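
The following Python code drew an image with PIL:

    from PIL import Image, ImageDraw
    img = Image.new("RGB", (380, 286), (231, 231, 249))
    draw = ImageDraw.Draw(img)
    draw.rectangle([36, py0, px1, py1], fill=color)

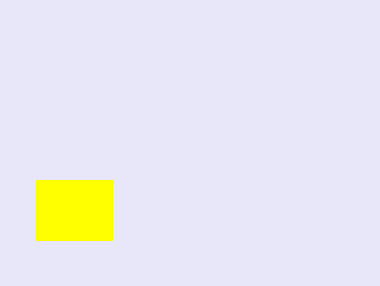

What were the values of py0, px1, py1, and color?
py0 = 180, px1 = 112, py1 = 240, color = 'yellow'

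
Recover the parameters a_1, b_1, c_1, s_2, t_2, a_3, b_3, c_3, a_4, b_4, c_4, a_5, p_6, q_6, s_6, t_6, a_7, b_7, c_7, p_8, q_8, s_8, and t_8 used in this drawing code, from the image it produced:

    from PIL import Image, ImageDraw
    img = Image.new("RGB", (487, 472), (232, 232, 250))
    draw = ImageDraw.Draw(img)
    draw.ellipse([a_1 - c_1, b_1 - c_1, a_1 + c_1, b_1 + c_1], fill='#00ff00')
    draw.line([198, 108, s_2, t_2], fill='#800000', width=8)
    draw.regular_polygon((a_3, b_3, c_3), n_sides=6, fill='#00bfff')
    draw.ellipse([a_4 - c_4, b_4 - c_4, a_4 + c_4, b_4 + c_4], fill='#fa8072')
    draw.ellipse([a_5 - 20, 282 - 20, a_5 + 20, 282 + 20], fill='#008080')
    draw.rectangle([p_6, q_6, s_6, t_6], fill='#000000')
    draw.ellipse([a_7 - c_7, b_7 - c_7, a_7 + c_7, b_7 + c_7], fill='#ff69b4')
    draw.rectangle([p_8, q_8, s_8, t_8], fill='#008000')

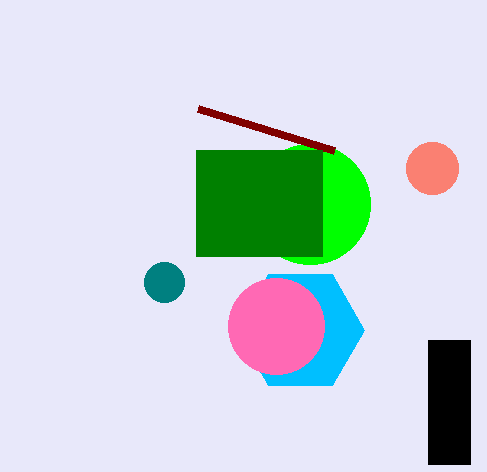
a_1 = 310, b_1 = 204, c_1 = 60, s_2 = 334, t_2 = 150, a_3 = 300, b_3 = 330, c_3 = 64, a_4 = 432, b_4 = 168, c_4 = 26, a_5 = 164, p_6 = 428, q_6 = 340, s_6 = 470, t_6 = 464, a_7 = 276, b_7 = 326, c_7 = 48, p_8 = 196, q_8 = 150, s_8 = 322, t_8 = 256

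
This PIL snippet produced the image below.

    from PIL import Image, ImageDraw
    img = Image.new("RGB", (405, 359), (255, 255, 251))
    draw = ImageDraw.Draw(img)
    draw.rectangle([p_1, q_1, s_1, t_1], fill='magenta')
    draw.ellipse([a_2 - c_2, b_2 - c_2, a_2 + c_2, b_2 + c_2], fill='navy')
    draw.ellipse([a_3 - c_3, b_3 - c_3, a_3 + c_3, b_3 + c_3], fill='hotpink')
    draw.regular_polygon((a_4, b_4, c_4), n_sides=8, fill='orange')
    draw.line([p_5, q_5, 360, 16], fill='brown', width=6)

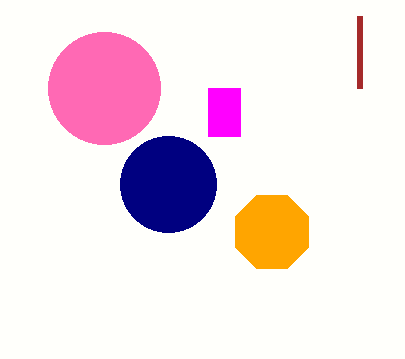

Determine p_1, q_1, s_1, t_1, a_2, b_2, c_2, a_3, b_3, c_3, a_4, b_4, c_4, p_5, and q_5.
p_1 = 208
q_1 = 88
s_1 = 240
t_1 = 136
a_2 = 168
b_2 = 184
c_2 = 48
a_3 = 104
b_3 = 88
c_3 = 56
a_4 = 272
b_4 = 232
c_4 = 40
p_5 = 360
q_5 = 88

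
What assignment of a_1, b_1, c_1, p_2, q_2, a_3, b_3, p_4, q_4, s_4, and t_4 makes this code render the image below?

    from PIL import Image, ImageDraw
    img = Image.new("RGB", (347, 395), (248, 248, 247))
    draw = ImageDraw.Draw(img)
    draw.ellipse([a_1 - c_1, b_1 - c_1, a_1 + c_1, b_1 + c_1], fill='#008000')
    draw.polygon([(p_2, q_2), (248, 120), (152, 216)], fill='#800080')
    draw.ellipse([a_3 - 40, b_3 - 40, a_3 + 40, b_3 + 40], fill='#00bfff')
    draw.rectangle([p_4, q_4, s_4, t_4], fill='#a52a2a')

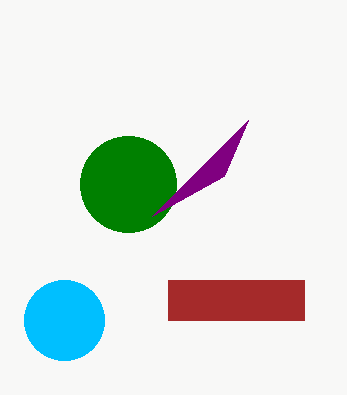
a_1 = 128; b_1 = 184; c_1 = 48; p_2 = 224; q_2 = 176; a_3 = 64; b_3 = 320; p_4 = 168; q_4 = 280; s_4 = 304; t_4 = 320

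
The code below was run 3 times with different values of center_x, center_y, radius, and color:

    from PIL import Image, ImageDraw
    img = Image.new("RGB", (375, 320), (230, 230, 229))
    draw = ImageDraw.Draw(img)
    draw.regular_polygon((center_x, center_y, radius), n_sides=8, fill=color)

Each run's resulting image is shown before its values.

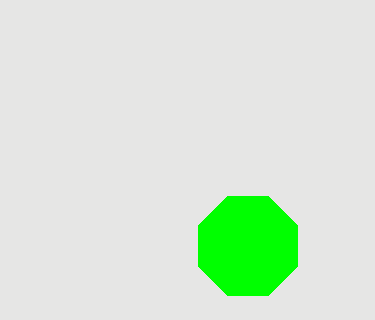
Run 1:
center_x = 248
center_y = 246
radius = 54
color = 'lime'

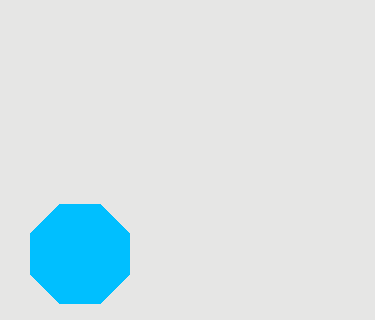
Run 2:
center_x = 80, center_y = 254, radius = 54, color = 'deepskyblue'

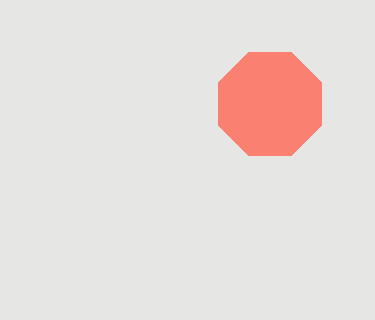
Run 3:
center_x = 270; center_y = 104; radius = 56; color = 'salmon'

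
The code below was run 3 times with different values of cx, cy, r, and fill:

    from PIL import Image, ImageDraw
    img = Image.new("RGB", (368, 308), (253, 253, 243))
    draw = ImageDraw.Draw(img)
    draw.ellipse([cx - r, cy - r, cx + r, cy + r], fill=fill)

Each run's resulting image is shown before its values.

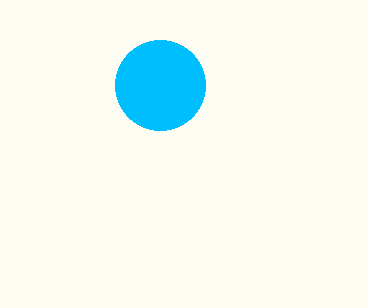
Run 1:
cx = 160, cy = 85, r = 45, fill = 'deepskyblue'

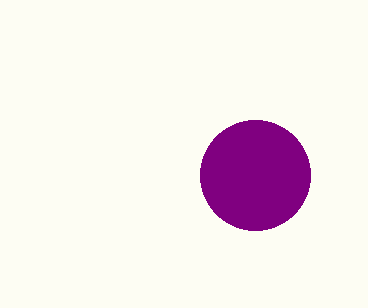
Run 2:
cx = 255; cy = 175; r = 55; fill = 'purple'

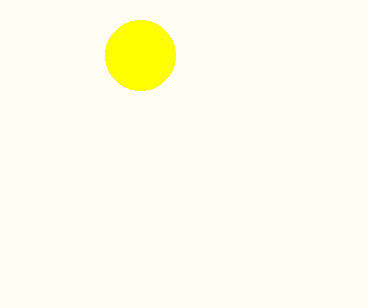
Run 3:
cx = 140
cy = 55
r = 35
fill = 'yellow'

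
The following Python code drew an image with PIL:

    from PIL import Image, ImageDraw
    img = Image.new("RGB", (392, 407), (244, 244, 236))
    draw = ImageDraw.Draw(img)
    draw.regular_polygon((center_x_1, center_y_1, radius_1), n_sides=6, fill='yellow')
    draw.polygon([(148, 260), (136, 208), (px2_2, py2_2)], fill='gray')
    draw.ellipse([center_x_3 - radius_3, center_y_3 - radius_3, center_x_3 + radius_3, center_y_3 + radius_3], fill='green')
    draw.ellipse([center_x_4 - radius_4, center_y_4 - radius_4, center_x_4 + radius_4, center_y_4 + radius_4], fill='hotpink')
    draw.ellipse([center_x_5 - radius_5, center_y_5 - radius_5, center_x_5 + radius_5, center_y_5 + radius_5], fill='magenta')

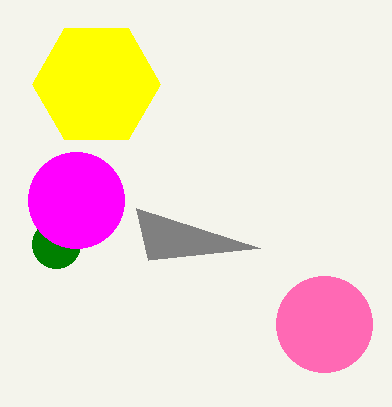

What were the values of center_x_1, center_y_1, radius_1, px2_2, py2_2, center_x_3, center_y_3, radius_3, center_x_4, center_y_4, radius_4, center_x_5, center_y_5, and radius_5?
center_x_1 = 96; center_y_1 = 84; radius_1 = 64; px2_2 = 260; py2_2 = 248; center_x_3 = 56; center_y_3 = 244; radius_3 = 24; center_x_4 = 324; center_y_4 = 324; radius_4 = 48; center_x_5 = 76; center_y_5 = 200; radius_5 = 48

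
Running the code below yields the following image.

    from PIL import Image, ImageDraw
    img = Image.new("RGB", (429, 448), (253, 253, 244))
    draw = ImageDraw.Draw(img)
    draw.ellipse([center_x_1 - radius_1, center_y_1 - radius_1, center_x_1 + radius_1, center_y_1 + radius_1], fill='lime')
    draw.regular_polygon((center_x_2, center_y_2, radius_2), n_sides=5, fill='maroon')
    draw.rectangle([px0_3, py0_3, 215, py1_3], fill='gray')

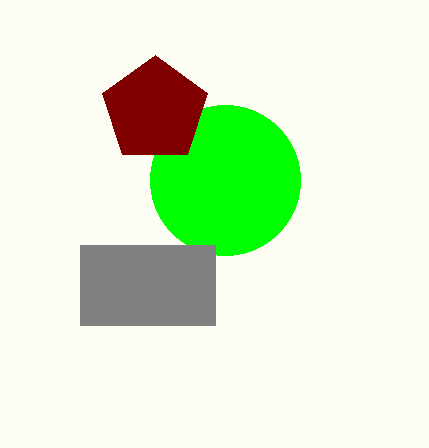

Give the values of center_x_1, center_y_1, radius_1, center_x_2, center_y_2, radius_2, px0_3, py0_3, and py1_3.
center_x_1 = 225, center_y_1 = 180, radius_1 = 75, center_x_2 = 155, center_y_2 = 110, radius_2 = 55, px0_3 = 80, py0_3 = 245, py1_3 = 325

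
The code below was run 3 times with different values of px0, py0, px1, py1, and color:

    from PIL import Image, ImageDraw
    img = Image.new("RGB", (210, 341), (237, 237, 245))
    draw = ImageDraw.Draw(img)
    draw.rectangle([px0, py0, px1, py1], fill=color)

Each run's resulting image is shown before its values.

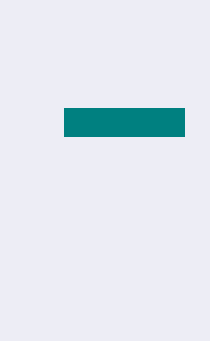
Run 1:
px0 = 64
py0 = 108
px1 = 184
py1 = 136
color = 'teal'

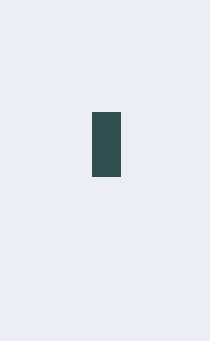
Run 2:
px0 = 92
py0 = 112
px1 = 120
py1 = 176
color = 'darkslategray'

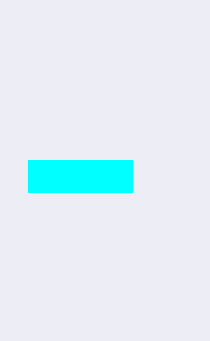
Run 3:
px0 = 28, py0 = 160, px1 = 132, py1 = 192, color = 'cyan'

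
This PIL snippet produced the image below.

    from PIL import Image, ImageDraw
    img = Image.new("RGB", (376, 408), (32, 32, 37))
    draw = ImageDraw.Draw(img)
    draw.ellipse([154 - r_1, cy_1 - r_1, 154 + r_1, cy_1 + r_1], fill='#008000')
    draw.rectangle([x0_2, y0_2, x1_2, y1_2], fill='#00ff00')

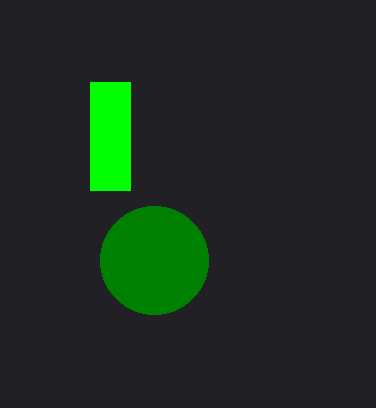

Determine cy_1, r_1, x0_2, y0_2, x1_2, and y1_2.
cy_1 = 260; r_1 = 54; x0_2 = 90; y0_2 = 82; x1_2 = 130; y1_2 = 190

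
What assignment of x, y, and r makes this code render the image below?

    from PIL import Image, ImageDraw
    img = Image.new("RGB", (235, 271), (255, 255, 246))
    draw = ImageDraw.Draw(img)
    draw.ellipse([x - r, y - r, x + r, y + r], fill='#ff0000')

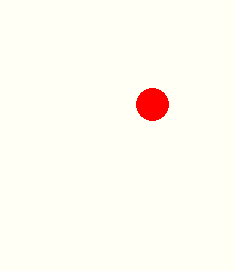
x = 152, y = 104, r = 16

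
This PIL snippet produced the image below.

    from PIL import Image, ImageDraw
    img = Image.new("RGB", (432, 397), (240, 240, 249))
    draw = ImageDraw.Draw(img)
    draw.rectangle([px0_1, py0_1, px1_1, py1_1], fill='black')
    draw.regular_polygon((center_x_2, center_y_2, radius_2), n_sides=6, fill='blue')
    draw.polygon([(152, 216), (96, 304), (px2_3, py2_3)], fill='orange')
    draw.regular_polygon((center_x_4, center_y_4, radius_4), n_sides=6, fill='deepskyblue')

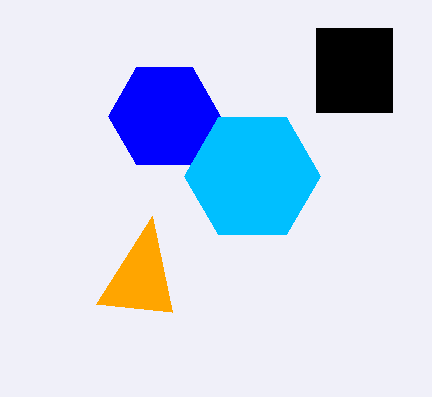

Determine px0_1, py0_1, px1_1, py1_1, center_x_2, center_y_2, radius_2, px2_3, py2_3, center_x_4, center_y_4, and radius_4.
px0_1 = 316, py0_1 = 28, px1_1 = 392, py1_1 = 112, center_x_2 = 164, center_y_2 = 116, radius_2 = 56, px2_3 = 172, py2_3 = 312, center_x_4 = 252, center_y_4 = 176, radius_4 = 68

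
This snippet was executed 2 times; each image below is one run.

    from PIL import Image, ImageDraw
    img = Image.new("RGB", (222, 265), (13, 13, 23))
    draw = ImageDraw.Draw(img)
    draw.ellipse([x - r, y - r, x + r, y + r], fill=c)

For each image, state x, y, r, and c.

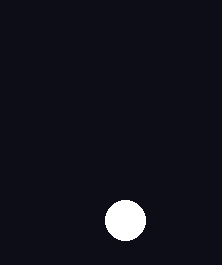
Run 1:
x = 125; y = 220; r = 20; c = 'white'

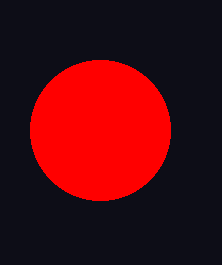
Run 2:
x = 100
y = 130
r = 70
c = 'red'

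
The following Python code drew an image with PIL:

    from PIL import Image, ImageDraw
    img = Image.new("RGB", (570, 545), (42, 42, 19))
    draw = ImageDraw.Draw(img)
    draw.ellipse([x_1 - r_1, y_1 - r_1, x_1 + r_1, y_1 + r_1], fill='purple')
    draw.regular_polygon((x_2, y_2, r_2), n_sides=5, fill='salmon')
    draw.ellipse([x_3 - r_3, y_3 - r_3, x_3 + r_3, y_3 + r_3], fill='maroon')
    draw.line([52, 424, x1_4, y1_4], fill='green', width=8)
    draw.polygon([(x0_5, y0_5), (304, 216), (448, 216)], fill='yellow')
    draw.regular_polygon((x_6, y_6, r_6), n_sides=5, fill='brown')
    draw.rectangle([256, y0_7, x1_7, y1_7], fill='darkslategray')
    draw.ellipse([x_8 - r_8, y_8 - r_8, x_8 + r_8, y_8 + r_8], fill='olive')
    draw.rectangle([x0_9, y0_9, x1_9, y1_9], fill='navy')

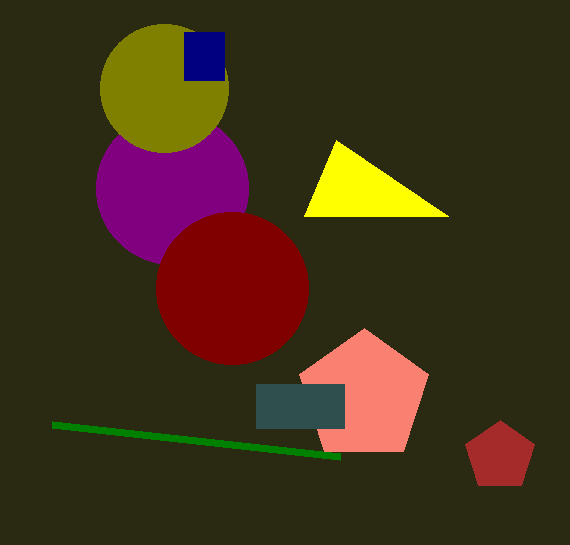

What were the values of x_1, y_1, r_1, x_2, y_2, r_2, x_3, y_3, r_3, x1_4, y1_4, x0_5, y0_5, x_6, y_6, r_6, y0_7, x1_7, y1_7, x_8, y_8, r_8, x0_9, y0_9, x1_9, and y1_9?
x_1 = 172; y_1 = 188; r_1 = 76; x_2 = 364; y_2 = 396; r_2 = 68; x_3 = 232; y_3 = 288; r_3 = 76; x1_4 = 340; y1_4 = 456; x0_5 = 336; y0_5 = 140; x_6 = 500; y_6 = 456; r_6 = 36; y0_7 = 384; x1_7 = 344; y1_7 = 428; x_8 = 164; y_8 = 88; r_8 = 64; x0_9 = 184; y0_9 = 32; x1_9 = 224; y1_9 = 80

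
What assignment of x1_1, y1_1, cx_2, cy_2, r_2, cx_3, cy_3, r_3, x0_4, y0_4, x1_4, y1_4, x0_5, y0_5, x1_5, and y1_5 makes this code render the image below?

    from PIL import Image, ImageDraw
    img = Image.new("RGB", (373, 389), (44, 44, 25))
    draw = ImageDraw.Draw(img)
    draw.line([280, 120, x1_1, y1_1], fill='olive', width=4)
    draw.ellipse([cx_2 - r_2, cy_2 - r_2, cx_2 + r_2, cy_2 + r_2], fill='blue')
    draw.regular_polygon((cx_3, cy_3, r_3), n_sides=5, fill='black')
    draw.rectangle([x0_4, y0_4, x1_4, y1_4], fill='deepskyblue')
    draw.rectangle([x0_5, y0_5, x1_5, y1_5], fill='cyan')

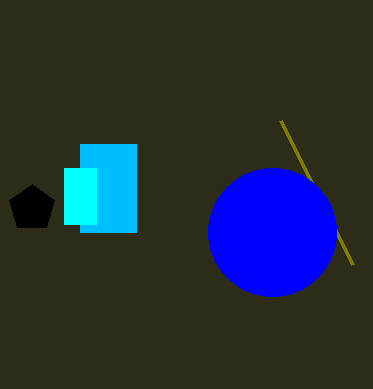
x1_1 = 352
y1_1 = 264
cx_2 = 272
cy_2 = 232
r_2 = 64
cx_3 = 32
cy_3 = 208
r_3 = 24
x0_4 = 80
y0_4 = 144
x1_4 = 136
y1_4 = 232
x0_5 = 64
y0_5 = 168
x1_5 = 96
y1_5 = 224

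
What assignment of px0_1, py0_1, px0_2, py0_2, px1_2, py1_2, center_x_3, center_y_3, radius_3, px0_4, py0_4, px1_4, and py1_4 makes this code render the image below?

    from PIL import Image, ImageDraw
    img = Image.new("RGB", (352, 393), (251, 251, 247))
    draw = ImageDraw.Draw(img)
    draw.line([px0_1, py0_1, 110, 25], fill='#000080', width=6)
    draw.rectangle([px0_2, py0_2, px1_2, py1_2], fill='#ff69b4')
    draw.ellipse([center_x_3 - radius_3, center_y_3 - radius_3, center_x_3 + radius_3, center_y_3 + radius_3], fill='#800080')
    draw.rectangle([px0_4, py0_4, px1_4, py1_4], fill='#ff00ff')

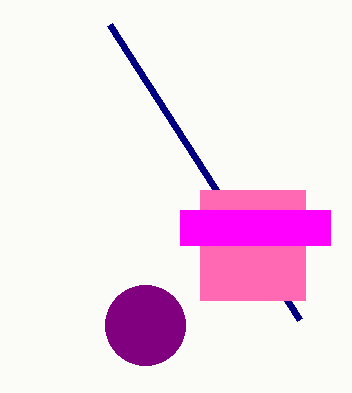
px0_1 = 300, py0_1 = 320, px0_2 = 200, py0_2 = 190, px1_2 = 305, py1_2 = 300, center_x_3 = 145, center_y_3 = 325, radius_3 = 40, px0_4 = 180, py0_4 = 210, px1_4 = 330, py1_4 = 245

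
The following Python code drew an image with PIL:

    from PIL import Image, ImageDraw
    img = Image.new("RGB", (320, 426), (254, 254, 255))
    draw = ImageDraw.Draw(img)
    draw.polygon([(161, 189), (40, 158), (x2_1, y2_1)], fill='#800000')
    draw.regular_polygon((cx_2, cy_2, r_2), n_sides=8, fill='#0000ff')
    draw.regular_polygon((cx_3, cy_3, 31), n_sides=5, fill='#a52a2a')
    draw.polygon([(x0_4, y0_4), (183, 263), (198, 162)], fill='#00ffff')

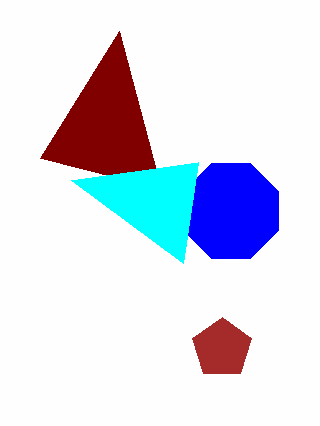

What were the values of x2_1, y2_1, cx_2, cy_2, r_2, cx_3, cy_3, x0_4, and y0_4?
x2_1 = 119, y2_1 = 31, cx_2 = 231, cy_2 = 211, r_2 = 51, cx_3 = 222, cy_3 = 348, x0_4 = 71, y0_4 = 180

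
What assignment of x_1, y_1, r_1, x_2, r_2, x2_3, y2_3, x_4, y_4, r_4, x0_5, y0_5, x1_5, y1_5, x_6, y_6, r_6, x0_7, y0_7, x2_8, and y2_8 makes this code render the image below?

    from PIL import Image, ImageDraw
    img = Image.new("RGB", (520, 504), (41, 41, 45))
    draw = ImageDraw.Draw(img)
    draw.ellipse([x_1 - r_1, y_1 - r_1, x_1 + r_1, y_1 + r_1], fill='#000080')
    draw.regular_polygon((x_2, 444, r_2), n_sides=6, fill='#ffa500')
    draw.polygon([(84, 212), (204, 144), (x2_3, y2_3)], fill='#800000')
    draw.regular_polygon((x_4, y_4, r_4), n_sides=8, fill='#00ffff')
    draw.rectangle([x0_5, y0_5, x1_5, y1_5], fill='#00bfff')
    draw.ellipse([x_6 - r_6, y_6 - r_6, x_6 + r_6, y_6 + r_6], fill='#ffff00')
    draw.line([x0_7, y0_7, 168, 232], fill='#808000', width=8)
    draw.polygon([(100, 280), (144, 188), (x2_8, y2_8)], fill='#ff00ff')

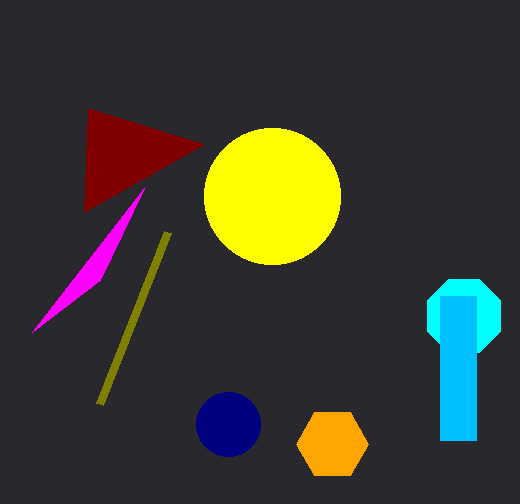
x_1 = 228
y_1 = 424
r_1 = 32
x_2 = 332
r_2 = 36
x2_3 = 88
y2_3 = 108
x_4 = 464
y_4 = 316
r_4 = 40
x0_5 = 440
y0_5 = 296
x1_5 = 476
y1_5 = 440
x_6 = 272
y_6 = 196
r_6 = 68
x0_7 = 100
y0_7 = 404
x2_8 = 32
y2_8 = 332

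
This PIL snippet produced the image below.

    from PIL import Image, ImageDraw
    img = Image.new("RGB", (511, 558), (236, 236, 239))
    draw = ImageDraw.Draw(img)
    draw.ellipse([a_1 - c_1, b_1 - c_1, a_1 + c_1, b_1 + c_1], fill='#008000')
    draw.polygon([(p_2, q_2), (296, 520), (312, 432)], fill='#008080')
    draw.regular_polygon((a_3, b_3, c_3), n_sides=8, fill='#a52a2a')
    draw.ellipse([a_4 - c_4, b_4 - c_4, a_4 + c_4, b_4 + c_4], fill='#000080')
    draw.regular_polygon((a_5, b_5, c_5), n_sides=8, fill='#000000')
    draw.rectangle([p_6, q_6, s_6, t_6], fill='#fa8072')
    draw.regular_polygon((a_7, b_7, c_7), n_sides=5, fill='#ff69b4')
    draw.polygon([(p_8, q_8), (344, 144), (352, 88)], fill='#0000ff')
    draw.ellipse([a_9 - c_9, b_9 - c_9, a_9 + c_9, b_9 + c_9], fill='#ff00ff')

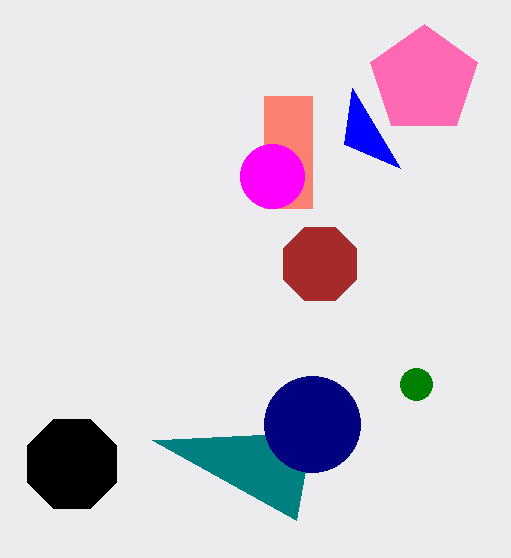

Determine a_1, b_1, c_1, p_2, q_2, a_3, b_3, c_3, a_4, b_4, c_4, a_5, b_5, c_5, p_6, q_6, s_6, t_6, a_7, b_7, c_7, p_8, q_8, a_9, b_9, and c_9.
a_1 = 416; b_1 = 384; c_1 = 16; p_2 = 152; q_2 = 440; a_3 = 320; b_3 = 264; c_3 = 40; a_4 = 312; b_4 = 424; c_4 = 48; a_5 = 72; b_5 = 464; c_5 = 48; p_6 = 264; q_6 = 96; s_6 = 312; t_6 = 208; a_7 = 424; b_7 = 80; c_7 = 56; p_8 = 400; q_8 = 168; a_9 = 272; b_9 = 176; c_9 = 32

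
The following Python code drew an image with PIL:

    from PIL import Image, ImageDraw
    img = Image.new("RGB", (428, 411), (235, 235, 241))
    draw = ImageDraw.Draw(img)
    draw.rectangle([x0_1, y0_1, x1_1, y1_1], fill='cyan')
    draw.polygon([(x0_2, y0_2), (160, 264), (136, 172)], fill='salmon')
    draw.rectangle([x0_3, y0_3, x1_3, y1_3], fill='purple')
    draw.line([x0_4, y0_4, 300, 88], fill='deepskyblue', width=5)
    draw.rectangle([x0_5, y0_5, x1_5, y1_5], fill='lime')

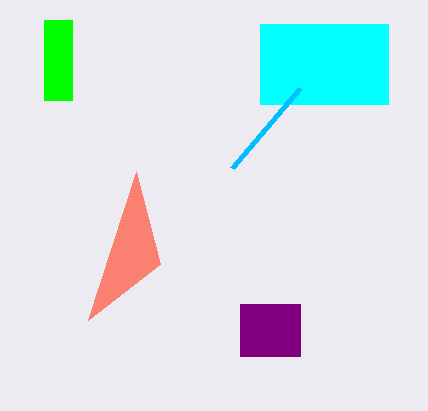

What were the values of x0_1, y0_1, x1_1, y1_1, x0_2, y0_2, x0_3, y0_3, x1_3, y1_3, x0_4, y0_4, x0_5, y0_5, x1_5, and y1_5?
x0_1 = 260
y0_1 = 24
x1_1 = 388
y1_1 = 104
x0_2 = 88
y0_2 = 320
x0_3 = 240
y0_3 = 304
x1_3 = 300
y1_3 = 356
x0_4 = 232
y0_4 = 168
x0_5 = 44
y0_5 = 20
x1_5 = 72
y1_5 = 100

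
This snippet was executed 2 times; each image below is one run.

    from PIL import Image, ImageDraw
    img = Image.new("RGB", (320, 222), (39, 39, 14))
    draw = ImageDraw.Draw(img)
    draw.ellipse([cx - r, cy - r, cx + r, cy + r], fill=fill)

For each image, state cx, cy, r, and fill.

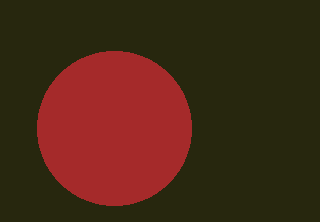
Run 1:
cx = 114; cy = 128; r = 77; fill = 'brown'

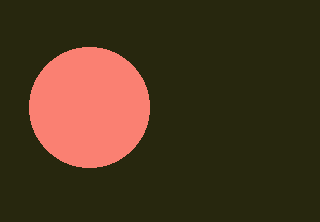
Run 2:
cx = 89; cy = 107; r = 60; fill = 'salmon'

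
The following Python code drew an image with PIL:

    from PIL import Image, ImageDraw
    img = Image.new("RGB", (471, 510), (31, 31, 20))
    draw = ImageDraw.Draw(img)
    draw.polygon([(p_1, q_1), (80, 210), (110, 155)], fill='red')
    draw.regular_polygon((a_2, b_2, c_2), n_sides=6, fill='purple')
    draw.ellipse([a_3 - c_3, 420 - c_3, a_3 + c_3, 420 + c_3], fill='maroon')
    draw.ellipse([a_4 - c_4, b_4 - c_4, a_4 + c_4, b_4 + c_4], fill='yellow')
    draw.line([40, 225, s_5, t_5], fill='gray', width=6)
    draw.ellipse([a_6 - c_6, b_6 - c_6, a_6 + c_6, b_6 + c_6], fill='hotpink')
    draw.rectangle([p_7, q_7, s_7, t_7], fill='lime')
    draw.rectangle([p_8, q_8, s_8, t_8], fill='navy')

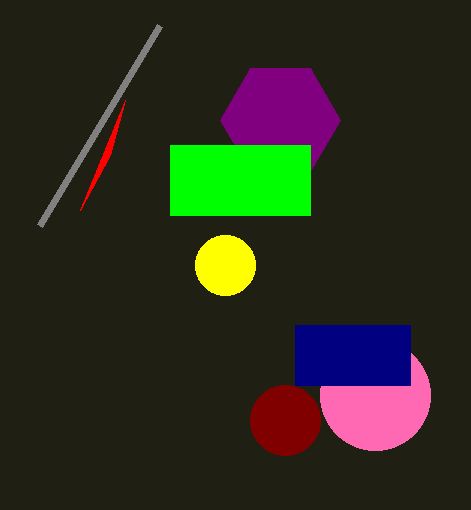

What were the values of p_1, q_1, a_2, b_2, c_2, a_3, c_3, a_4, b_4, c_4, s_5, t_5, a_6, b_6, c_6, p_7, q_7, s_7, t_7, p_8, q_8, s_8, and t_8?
p_1 = 125
q_1 = 100
a_2 = 280
b_2 = 120
c_2 = 60
a_3 = 285
c_3 = 35
a_4 = 225
b_4 = 265
c_4 = 30
s_5 = 160
t_5 = 25
a_6 = 375
b_6 = 395
c_6 = 55
p_7 = 170
q_7 = 145
s_7 = 310
t_7 = 215
p_8 = 295
q_8 = 325
s_8 = 410
t_8 = 385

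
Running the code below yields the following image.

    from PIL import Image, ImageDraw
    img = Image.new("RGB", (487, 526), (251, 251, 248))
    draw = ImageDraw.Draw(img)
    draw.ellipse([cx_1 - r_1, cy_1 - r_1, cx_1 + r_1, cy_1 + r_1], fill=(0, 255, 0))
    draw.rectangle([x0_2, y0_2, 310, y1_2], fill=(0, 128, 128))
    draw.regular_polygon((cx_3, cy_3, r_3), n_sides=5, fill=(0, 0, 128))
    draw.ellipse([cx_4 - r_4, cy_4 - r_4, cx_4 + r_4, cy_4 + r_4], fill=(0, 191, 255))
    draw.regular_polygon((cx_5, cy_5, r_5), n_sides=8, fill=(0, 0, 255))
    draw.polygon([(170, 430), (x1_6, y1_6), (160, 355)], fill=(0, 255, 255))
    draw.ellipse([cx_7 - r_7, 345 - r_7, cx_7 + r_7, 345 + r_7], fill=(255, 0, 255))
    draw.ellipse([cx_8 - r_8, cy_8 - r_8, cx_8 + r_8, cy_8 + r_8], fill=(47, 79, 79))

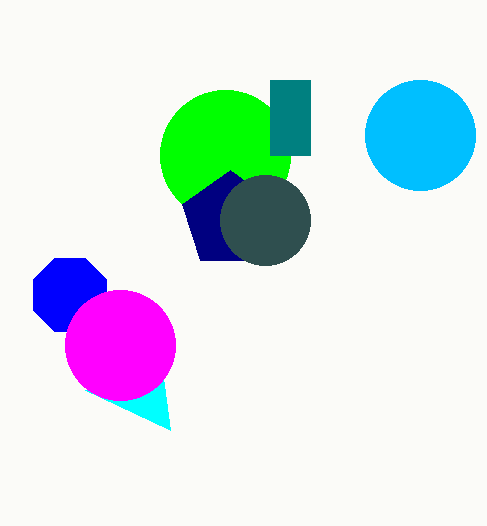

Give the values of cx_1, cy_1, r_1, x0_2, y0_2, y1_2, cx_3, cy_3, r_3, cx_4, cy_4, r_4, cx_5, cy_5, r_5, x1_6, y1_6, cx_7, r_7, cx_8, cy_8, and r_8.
cx_1 = 225; cy_1 = 155; r_1 = 65; x0_2 = 270; y0_2 = 80; y1_2 = 155; cx_3 = 230; cy_3 = 220; r_3 = 50; cx_4 = 420; cy_4 = 135; r_4 = 55; cx_5 = 70; cy_5 = 295; r_5 = 40; x1_6 = 85; y1_6 = 390; cx_7 = 120; r_7 = 55; cx_8 = 265; cy_8 = 220; r_8 = 45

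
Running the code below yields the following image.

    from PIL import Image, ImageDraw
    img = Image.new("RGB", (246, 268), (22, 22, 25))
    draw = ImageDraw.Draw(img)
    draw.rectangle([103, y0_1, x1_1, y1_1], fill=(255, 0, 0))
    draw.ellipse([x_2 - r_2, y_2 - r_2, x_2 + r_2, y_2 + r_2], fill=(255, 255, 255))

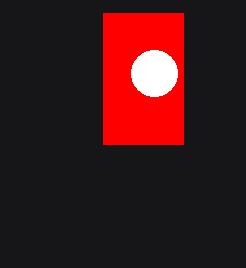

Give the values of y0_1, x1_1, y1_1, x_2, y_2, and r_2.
y0_1 = 13, x1_1 = 183, y1_1 = 144, x_2 = 154, y_2 = 73, r_2 = 23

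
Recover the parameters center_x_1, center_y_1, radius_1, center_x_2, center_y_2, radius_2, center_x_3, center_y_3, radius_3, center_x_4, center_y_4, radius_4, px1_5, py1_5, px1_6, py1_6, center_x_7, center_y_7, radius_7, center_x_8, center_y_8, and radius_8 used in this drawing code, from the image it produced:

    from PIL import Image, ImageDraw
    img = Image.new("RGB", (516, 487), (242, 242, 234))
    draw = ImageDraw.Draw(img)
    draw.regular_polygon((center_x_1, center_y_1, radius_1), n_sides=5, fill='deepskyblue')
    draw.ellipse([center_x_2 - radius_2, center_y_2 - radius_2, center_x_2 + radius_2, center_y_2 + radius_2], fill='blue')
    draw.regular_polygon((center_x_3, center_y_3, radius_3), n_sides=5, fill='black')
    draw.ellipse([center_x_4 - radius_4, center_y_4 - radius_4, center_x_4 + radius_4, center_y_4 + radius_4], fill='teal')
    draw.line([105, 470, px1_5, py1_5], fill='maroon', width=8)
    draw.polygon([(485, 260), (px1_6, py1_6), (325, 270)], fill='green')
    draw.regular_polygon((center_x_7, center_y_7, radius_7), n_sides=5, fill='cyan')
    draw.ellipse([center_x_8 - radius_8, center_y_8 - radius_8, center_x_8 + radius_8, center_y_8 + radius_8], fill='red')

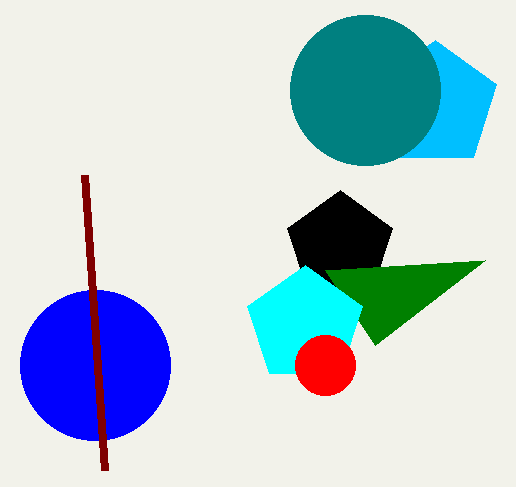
center_x_1 = 435; center_y_1 = 105; radius_1 = 65; center_x_2 = 95; center_y_2 = 365; radius_2 = 75; center_x_3 = 340; center_y_3 = 245; radius_3 = 55; center_x_4 = 365; center_y_4 = 90; radius_4 = 75; px1_5 = 85; py1_5 = 175; px1_6 = 375; py1_6 = 345; center_x_7 = 305; center_y_7 = 325; radius_7 = 60; center_x_8 = 325; center_y_8 = 365; radius_8 = 30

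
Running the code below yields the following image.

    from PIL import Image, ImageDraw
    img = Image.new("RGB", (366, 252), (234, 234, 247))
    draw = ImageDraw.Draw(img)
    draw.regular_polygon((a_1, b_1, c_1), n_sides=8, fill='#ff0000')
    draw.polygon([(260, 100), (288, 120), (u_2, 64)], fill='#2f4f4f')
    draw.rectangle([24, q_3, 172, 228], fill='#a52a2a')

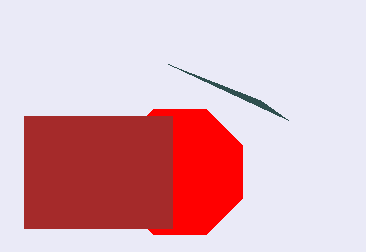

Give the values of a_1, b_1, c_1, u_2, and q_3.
a_1 = 180, b_1 = 172, c_1 = 68, u_2 = 168, q_3 = 116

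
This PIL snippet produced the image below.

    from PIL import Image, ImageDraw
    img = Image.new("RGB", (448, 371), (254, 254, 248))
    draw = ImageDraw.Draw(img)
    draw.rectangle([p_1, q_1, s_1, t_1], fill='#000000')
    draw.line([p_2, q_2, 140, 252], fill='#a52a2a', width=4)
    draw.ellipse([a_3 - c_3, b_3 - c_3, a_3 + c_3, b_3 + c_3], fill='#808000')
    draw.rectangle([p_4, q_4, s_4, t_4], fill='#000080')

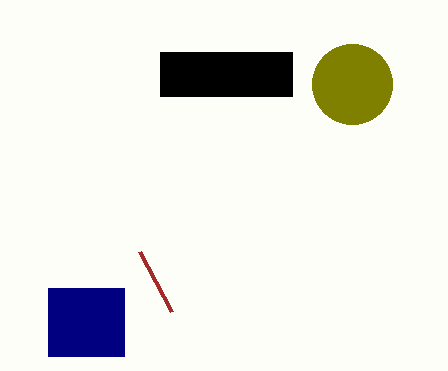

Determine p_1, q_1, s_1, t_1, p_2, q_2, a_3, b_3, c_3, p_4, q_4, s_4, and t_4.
p_1 = 160; q_1 = 52; s_1 = 292; t_1 = 96; p_2 = 172; q_2 = 312; a_3 = 352; b_3 = 84; c_3 = 40; p_4 = 48; q_4 = 288; s_4 = 124; t_4 = 356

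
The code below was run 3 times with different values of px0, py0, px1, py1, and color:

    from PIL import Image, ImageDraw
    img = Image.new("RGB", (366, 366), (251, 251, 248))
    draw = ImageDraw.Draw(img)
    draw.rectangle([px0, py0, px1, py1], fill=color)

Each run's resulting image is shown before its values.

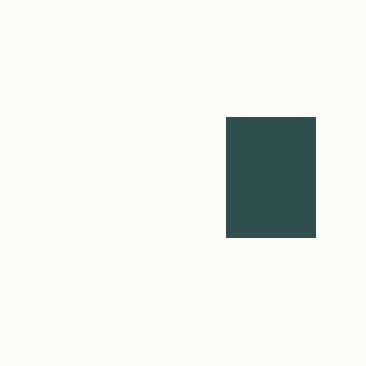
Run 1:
px0 = 226
py0 = 117
px1 = 315
py1 = 237
color = 'darkslategray'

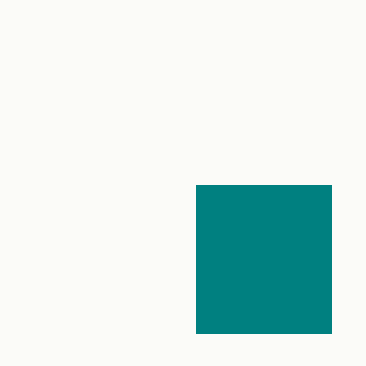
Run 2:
px0 = 196, py0 = 185, px1 = 331, py1 = 333, color = 'teal'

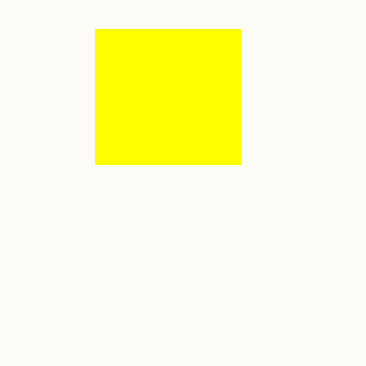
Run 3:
px0 = 95
py0 = 29
px1 = 240
py1 = 164
color = 'yellow'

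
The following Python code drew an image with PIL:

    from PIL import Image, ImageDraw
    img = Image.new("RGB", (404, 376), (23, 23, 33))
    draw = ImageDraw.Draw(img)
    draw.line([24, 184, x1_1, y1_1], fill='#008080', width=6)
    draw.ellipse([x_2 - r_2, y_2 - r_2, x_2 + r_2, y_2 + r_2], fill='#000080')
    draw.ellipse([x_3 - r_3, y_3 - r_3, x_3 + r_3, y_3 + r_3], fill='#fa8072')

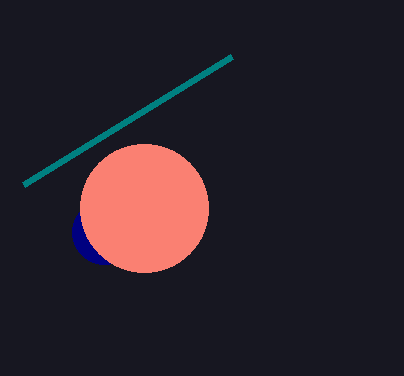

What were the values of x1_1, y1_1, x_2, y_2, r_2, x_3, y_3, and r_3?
x1_1 = 232; y1_1 = 56; x_2 = 104; y_2 = 232; r_2 = 32; x_3 = 144; y_3 = 208; r_3 = 64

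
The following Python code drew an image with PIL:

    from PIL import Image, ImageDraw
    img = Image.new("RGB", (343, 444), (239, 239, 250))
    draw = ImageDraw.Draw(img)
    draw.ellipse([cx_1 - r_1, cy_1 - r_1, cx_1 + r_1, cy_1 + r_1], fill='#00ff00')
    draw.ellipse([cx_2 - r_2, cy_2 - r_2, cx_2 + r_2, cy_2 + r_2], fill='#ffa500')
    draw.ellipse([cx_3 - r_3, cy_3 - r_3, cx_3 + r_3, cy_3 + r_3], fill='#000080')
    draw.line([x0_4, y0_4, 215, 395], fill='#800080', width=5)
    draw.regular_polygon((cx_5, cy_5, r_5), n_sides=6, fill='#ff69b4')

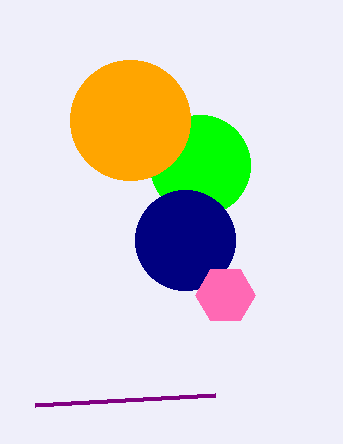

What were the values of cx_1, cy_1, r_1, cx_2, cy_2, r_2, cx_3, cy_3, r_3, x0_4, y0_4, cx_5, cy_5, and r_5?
cx_1 = 200, cy_1 = 165, r_1 = 50, cx_2 = 130, cy_2 = 120, r_2 = 60, cx_3 = 185, cy_3 = 240, r_3 = 50, x0_4 = 35, y0_4 = 405, cx_5 = 225, cy_5 = 295, r_5 = 30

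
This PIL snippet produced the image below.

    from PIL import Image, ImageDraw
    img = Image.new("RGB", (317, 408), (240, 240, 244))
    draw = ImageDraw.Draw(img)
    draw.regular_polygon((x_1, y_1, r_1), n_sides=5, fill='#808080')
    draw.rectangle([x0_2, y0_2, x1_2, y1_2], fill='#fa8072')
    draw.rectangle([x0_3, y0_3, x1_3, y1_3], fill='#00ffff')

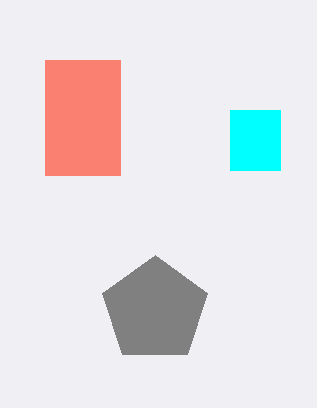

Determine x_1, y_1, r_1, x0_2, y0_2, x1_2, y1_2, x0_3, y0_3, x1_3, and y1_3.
x_1 = 155, y_1 = 310, r_1 = 55, x0_2 = 45, y0_2 = 60, x1_2 = 120, y1_2 = 175, x0_3 = 230, y0_3 = 110, x1_3 = 280, y1_3 = 170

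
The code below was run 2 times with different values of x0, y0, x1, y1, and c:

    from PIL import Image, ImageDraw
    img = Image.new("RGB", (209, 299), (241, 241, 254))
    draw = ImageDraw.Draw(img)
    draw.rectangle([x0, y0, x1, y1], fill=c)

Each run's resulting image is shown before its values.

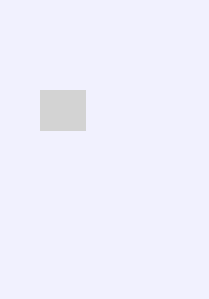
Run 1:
x0 = 40; y0 = 90; x1 = 85; y1 = 130; c = 'lightgray'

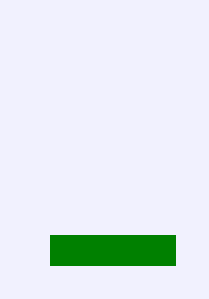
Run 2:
x0 = 50, y0 = 235, x1 = 175, y1 = 265, c = 'green'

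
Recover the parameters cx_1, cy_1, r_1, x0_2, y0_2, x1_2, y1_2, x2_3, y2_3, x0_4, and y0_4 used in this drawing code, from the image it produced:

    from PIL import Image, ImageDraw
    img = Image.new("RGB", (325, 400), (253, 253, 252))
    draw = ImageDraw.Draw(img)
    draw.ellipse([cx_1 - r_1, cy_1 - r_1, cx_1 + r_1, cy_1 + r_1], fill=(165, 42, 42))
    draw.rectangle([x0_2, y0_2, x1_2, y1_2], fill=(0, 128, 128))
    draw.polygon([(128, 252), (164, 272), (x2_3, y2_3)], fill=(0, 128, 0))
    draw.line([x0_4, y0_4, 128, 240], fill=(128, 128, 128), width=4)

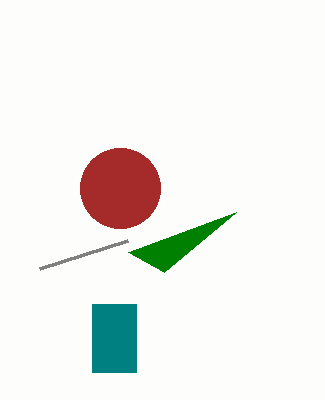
cx_1 = 120
cy_1 = 188
r_1 = 40
x0_2 = 92
y0_2 = 304
x1_2 = 136
y1_2 = 372
x2_3 = 236
y2_3 = 212
x0_4 = 40
y0_4 = 268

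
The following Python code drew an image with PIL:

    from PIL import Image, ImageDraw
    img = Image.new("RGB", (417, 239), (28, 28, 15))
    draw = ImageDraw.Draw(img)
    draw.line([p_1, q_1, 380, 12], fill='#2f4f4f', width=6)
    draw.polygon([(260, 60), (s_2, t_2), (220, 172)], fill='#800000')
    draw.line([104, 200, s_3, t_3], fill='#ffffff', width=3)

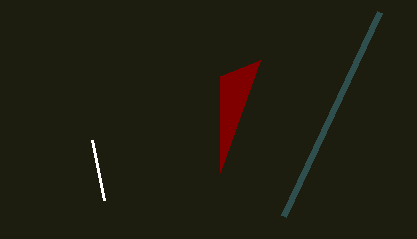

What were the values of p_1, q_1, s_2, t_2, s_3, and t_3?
p_1 = 284, q_1 = 216, s_2 = 220, t_2 = 76, s_3 = 92, t_3 = 140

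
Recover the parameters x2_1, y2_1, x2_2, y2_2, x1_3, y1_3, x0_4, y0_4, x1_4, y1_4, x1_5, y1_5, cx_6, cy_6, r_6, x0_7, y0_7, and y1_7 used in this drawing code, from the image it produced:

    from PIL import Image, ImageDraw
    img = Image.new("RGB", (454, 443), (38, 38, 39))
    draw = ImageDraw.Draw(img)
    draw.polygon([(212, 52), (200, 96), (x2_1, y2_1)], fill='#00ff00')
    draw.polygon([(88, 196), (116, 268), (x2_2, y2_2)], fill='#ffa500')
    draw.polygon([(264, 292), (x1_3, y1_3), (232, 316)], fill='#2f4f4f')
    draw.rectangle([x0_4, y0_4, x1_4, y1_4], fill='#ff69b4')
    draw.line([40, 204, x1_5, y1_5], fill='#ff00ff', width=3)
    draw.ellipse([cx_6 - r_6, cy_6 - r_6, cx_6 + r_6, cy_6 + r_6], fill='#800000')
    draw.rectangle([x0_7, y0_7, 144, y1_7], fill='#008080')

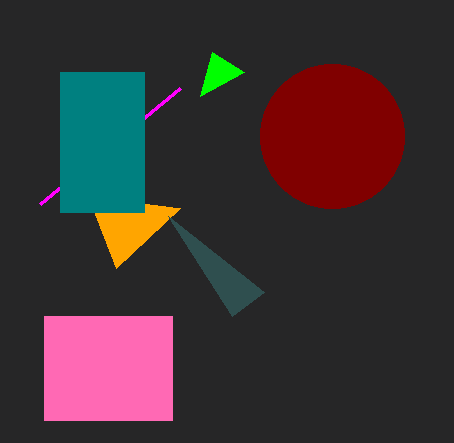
x2_1 = 244; y2_1 = 72; x2_2 = 180; y2_2 = 208; x1_3 = 168; y1_3 = 216; x0_4 = 44; y0_4 = 316; x1_4 = 172; y1_4 = 420; x1_5 = 180; y1_5 = 88; cx_6 = 332; cy_6 = 136; r_6 = 72; x0_7 = 60; y0_7 = 72; y1_7 = 212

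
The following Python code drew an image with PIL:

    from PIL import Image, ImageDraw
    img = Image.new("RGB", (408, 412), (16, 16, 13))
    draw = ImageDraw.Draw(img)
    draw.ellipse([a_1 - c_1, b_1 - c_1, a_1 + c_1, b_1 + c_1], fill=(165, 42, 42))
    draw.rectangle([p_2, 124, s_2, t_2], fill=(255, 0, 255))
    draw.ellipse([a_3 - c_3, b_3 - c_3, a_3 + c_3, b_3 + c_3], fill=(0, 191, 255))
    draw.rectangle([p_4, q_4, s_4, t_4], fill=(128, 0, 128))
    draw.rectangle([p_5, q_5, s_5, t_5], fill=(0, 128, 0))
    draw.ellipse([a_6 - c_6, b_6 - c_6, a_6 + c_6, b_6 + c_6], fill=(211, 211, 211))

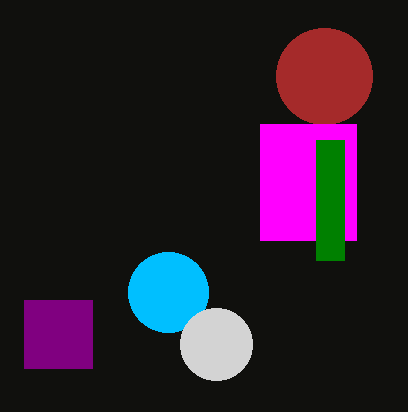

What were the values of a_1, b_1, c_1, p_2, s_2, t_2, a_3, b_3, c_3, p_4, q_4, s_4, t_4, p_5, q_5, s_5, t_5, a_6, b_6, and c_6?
a_1 = 324; b_1 = 76; c_1 = 48; p_2 = 260; s_2 = 356; t_2 = 240; a_3 = 168; b_3 = 292; c_3 = 40; p_4 = 24; q_4 = 300; s_4 = 92; t_4 = 368; p_5 = 316; q_5 = 140; s_5 = 344; t_5 = 260; a_6 = 216; b_6 = 344; c_6 = 36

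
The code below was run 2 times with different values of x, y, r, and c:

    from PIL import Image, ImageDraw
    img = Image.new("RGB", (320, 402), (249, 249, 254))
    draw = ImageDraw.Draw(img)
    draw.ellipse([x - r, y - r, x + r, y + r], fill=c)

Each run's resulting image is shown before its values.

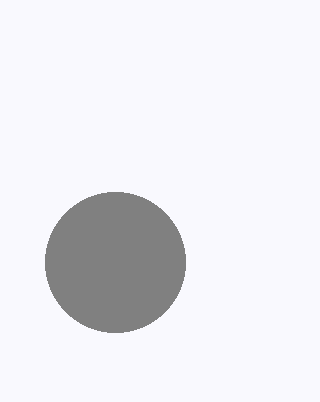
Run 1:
x = 115, y = 262, r = 70, c = 'gray'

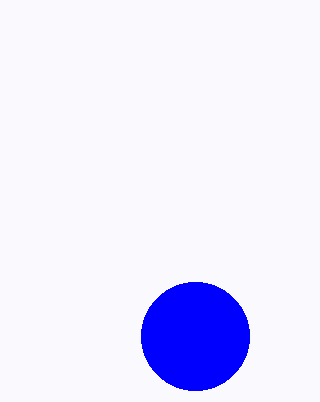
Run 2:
x = 195
y = 336
r = 54
c = 'blue'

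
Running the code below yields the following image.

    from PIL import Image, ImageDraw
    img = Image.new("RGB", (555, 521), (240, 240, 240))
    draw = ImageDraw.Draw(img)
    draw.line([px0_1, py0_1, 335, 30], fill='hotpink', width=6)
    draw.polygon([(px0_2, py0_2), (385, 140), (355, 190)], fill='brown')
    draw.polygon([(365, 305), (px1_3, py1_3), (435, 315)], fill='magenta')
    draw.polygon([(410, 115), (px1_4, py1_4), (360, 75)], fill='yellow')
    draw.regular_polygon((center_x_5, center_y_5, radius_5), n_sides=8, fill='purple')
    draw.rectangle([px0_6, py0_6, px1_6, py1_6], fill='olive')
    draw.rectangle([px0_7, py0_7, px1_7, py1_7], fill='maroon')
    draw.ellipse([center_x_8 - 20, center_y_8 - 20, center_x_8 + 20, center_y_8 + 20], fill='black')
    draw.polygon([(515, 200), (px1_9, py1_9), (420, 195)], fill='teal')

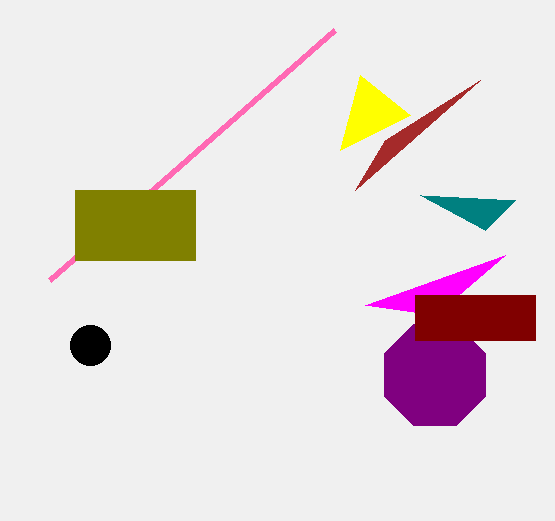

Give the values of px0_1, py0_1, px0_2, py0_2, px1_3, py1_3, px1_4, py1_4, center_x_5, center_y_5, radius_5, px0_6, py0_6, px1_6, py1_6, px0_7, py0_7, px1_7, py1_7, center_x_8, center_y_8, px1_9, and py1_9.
px0_1 = 50, py0_1 = 280, px0_2 = 480, py0_2 = 80, px1_3 = 505, py1_3 = 255, px1_4 = 340, py1_4 = 150, center_x_5 = 435, center_y_5 = 375, radius_5 = 55, px0_6 = 75, py0_6 = 190, px1_6 = 195, py1_6 = 260, px0_7 = 415, py0_7 = 295, px1_7 = 535, py1_7 = 340, center_x_8 = 90, center_y_8 = 345, px1_9 = 485, py1_9 = 230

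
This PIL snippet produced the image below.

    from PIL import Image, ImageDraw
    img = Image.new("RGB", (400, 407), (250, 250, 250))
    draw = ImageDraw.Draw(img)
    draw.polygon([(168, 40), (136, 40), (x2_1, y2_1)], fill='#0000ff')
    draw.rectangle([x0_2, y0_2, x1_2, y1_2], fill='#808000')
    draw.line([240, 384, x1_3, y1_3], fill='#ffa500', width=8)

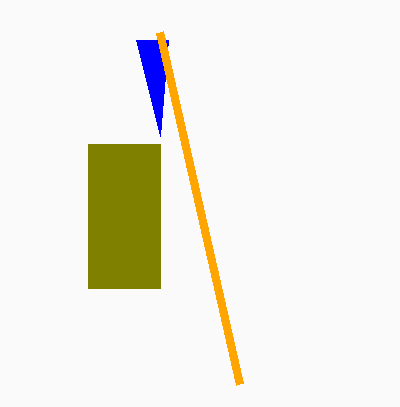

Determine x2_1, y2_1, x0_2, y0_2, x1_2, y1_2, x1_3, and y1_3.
x2_1 = 160, y2_1 = 136, x0_2 = 88, y0_2 = 144, x1_2 = 160, y1_2 = 288, x1_3 = 160, y1_3 = 32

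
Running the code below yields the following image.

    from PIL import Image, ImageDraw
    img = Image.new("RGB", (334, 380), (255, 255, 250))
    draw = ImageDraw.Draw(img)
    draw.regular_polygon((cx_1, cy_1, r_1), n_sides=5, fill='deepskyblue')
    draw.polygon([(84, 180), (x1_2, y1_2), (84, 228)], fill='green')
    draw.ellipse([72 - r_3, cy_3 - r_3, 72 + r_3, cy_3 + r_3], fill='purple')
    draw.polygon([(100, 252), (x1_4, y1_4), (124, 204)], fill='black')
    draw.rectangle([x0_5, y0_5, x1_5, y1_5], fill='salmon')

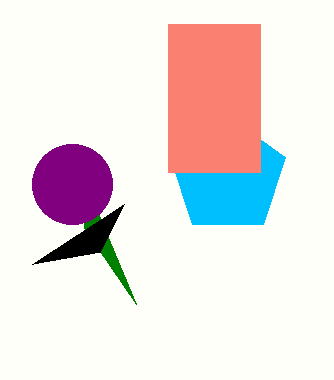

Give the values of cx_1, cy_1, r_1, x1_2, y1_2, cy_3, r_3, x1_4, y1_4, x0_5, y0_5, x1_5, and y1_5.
cx_1 = 228
cy_1 = 176
r_1 = 60
x1_2 = 136
y1_2 = 304
cy_3 = 184
r_3 = 40
x1_4 = 32
y1_4 = 264
x0_5 = 168
y0_5 = 24
x1_5 = 260
y1_5 = 172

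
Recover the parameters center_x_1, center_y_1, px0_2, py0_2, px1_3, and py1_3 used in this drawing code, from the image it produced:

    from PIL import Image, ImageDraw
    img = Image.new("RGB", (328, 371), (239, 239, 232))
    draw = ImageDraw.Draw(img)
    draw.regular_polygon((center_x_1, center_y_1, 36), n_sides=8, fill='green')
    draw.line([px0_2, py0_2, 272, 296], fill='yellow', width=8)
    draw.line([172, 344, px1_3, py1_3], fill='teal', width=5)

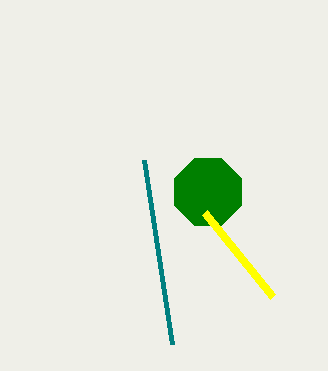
center_x_1 = 208; center_y_1 = 192; px0_2 = 204; py0_2 = 212; px1_3 = 144; py1_3 = 160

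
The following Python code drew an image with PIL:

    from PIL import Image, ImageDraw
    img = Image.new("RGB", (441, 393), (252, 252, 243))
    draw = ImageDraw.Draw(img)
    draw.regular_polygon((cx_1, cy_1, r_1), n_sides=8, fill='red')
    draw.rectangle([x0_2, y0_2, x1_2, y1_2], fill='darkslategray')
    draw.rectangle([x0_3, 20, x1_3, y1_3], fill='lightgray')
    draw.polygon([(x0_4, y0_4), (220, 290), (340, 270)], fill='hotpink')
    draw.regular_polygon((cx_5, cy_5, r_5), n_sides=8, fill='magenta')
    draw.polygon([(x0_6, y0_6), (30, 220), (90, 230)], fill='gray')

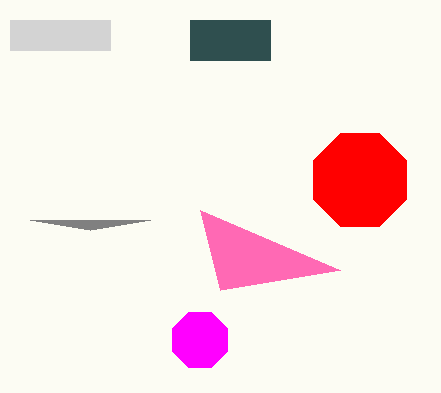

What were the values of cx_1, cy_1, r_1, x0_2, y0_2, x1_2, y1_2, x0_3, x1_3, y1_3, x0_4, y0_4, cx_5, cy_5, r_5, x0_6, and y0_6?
cx_1 = 360; cy_1 = 180; r_1 = 50; x0_2 = 190; y0_2 = 20; x1_2 = 270; y1_2 = 60; x0_3 = 10; x1_3 = 110; y1_3 = 50; x0_4 = 200; y0_4 = 210; cx_5 = 200; cy_5 = 340; r_5 = 30; x0_6 = 150; y0_6 = 220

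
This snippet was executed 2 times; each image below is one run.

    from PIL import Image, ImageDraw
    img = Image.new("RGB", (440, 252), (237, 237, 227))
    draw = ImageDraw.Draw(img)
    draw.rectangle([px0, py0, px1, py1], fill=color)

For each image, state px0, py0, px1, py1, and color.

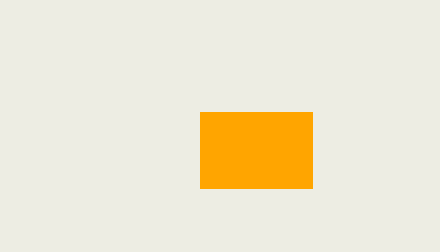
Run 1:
px0 = 200, py0 = 112, px1 = 312, py1 = 188, color = 'orange'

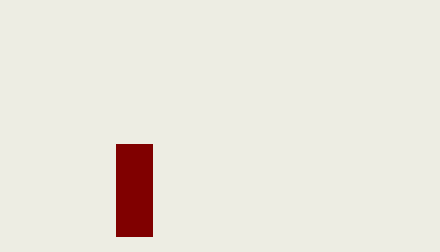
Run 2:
px0 = 116; py0 = 144; px1 = 152; py1 = 236; color = 'maroon'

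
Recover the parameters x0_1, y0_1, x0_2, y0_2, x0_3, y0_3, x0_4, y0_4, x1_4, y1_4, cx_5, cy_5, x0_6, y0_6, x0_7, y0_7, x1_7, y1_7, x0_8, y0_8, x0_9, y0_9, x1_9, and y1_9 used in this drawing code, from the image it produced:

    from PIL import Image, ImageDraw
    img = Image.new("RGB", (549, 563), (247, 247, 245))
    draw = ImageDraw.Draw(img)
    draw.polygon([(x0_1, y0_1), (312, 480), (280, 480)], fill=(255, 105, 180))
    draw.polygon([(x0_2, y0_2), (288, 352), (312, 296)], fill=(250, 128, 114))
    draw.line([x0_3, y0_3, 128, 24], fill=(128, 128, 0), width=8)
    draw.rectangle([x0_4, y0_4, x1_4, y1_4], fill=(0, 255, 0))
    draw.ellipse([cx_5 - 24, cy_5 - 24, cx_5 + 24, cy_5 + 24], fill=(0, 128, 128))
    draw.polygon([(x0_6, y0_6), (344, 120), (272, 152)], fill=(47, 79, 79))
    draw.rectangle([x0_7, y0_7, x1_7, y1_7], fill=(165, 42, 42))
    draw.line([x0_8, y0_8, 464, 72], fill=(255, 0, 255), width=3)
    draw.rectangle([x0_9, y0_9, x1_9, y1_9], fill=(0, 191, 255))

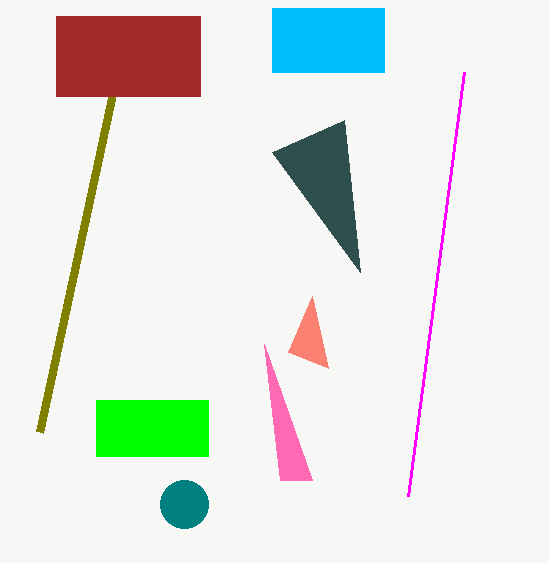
x0_1 = 264; y0_1 = 344; x0_2 = 328; y0_2 = 368; x0_3 = 40; y0_3 = 432; x0_4 = 96; y0_4 = 400; x1_4 = 208; y1_4 = 456; cx_5 = 184; cy_5 = 504; x0_6 = 360; y0_6 = 272; x0_7 = 56; y0_7 = 16; x1_7 = 200; y1_7 = 96; x0_8 = 408; y0_8 = 496; x0_9 = 272; y0_9 = 8; x1_9 = 384; y1_9 = 72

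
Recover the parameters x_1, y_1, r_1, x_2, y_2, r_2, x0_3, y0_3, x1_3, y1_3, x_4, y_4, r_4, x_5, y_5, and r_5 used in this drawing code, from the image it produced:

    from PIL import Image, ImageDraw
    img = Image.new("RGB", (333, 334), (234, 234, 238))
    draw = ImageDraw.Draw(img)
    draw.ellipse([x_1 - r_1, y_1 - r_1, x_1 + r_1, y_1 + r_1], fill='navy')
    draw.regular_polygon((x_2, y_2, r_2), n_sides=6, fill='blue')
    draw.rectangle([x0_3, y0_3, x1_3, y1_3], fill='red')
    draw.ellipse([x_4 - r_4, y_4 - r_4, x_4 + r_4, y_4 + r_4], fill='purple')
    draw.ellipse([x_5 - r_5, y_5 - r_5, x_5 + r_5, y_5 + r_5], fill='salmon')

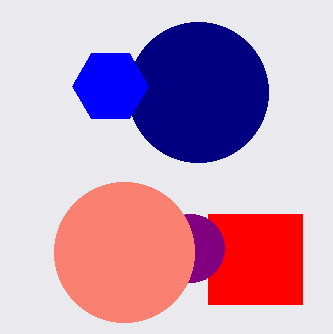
x_1 = 198
y_1 = 92
r_1 = 70
x_2 = 110
y_2 = 86
r_2 = 38
x0_3 = 208
y0_3 = 214
x1_3 = 302
y1_3 = 304
x_4 = 190
y_4 = 248
r_4 = 34
x_5 = 124
y_5 = 252
r_5 = 70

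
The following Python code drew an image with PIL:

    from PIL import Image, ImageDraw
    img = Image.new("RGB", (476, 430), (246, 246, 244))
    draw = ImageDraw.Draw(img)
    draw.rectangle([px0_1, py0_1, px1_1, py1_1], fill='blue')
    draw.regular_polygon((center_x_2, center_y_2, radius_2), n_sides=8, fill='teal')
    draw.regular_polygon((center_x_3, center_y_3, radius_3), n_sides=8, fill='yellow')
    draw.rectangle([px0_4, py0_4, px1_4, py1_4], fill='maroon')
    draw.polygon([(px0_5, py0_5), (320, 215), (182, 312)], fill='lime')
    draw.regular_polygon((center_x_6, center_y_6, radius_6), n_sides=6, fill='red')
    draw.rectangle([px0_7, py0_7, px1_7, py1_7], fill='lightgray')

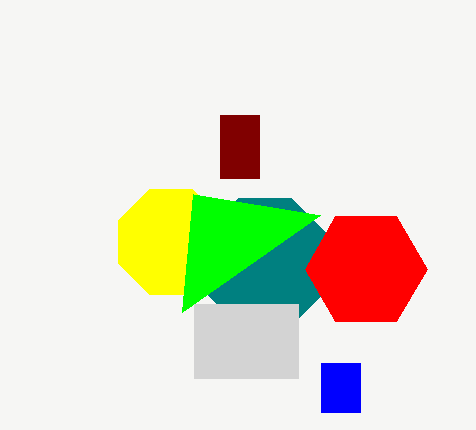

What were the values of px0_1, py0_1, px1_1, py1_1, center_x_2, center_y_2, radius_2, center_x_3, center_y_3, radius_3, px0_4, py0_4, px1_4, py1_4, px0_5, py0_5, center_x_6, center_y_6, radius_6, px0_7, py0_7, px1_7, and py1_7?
px0_1 = 321, py0_1 = 363, px1_1 = 360, py1_1 = 412, center_x_2 = 265, center_y_2 = 262, radius_2 = 69, center_x_3 = 171, center_y_3 = 242, radius_3 = 57, px0_4 = 220, py0_4 = 115, px1_4 = 259, py1_4 = 178, px0_5 = 193, py0_5 = 194, center_x_6 = 366, center_y_6 = 269, radius_6 = 61, px0_7 = 194, py0_7 = 304, px1_7 = 298, py1_7 = 378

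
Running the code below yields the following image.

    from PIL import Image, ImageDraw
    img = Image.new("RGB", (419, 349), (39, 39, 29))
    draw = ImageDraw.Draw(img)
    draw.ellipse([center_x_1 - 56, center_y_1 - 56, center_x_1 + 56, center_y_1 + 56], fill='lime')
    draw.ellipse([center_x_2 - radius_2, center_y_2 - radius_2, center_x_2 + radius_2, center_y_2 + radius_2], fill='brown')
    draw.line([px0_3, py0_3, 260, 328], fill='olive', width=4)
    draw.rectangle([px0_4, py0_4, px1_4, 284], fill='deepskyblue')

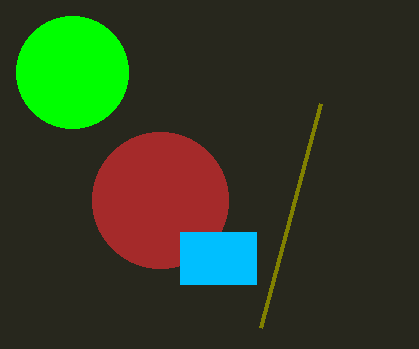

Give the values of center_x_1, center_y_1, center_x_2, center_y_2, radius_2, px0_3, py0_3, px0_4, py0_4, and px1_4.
center_x_1 = 72, center_y_1 = 72, center_x_2 = 160, center_y_2 = 200, radius_2 = 68, px0_3 = 320, py0_3 = 104, px0_4 = 180, py0_4 = 232, px1_4 = 256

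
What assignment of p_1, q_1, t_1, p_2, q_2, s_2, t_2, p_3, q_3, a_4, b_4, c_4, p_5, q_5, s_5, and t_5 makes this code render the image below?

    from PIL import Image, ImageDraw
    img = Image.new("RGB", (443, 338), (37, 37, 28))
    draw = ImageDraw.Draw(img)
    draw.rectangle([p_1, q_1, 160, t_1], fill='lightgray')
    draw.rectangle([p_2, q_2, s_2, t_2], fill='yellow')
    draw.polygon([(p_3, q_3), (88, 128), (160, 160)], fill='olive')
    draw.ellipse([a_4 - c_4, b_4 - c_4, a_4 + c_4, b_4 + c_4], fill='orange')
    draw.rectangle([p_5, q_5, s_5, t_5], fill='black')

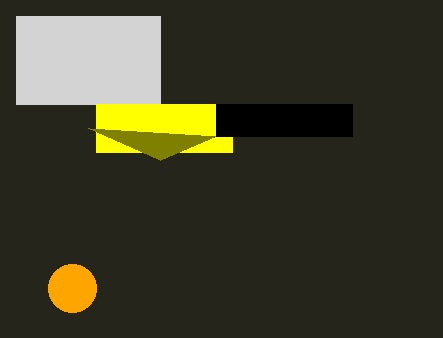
p_1 = 16
q_1 = 16
t_1 = 104
p_2 = 96
q_2 = 104
s_2 = 232
t_2 = 152
p_3 = 216
q_3 = 136
a_4 = 72
b_4 = 288
c_4 = 24
p_5 = 216
q_5 = 104
s_5 = 352
t_5 = 136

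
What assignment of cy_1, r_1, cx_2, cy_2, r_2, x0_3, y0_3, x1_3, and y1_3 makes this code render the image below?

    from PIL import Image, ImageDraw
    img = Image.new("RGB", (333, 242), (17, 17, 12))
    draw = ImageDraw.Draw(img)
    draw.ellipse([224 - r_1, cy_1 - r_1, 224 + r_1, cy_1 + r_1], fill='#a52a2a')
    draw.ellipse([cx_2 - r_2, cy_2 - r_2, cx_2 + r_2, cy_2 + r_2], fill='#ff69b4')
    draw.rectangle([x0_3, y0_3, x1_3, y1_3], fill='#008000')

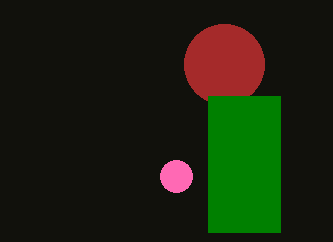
cy_1 = 64, r_1 = 40, cx_2 = 176, cy_2 = 176, r_2 = 16, x0_3 = 208, y0_3 = 96, x1_3 = 280, y1_3 = 232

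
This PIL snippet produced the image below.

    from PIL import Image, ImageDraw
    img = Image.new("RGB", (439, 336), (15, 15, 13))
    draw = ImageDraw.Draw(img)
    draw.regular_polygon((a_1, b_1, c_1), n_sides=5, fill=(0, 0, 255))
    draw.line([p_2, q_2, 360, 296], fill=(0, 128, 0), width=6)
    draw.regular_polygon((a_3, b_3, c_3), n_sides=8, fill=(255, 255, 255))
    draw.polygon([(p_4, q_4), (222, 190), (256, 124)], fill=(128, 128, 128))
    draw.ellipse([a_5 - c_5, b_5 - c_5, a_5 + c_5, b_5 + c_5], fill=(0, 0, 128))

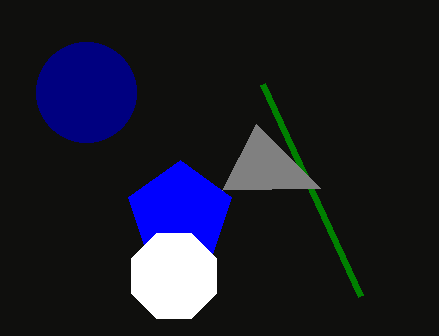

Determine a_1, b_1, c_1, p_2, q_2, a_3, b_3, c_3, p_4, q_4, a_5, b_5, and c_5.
a_1 = 180
b_1 = 214
c_1 = 54
p_2 = 262
q_2 = 84
a_3 = 174
b_3 = 276
c_3 = 46
p_4 = 320
q_4 = 188
a_5 = 86
b_5 = 92
c_5 = 50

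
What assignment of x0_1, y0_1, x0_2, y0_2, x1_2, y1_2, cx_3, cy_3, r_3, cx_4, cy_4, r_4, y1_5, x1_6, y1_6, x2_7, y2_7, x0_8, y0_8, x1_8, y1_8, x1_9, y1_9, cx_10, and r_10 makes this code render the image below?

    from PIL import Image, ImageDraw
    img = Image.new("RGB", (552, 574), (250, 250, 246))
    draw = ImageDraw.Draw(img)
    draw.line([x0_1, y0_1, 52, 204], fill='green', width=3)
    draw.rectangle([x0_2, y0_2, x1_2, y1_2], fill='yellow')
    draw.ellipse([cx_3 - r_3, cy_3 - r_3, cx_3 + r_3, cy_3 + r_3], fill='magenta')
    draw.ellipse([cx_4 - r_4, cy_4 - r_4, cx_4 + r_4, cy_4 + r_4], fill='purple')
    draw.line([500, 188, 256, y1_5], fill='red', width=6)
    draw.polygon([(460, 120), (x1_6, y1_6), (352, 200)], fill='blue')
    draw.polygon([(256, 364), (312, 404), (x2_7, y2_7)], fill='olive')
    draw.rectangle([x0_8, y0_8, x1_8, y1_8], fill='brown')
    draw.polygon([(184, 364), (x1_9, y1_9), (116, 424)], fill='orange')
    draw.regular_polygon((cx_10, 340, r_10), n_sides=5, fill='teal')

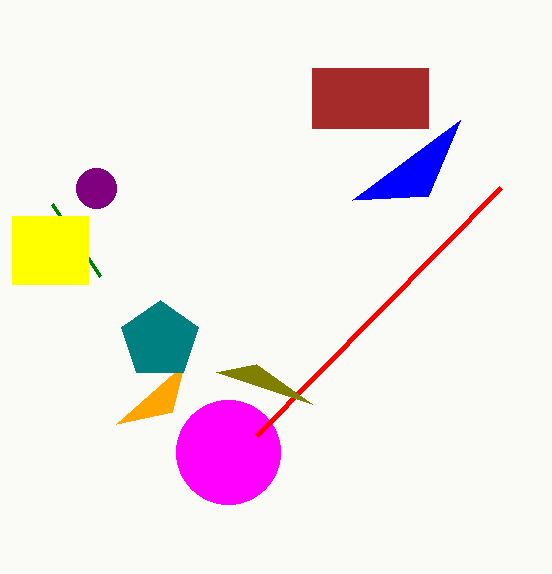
x0_1 = 100; y0_1 = 276; x0_2 = 12; y0_2 = 216; x1_2 = 88; y1_2 = 284; cx_3 = 228; cy_3 = 452; r_3 = 52; cx_4 = 96; cy_4 = 188; r_4 = 20; y1_5 = 436; x1_6 = 428; y1_6 = 196; x2_7 = 216; y2_7 = 372; x0_8 = 312; y0_8 = 68; x1_8 = 428; y1_8 = 128; x1_9 = 172; y1_9 = 412; cx_10 = 160; r_10 = 40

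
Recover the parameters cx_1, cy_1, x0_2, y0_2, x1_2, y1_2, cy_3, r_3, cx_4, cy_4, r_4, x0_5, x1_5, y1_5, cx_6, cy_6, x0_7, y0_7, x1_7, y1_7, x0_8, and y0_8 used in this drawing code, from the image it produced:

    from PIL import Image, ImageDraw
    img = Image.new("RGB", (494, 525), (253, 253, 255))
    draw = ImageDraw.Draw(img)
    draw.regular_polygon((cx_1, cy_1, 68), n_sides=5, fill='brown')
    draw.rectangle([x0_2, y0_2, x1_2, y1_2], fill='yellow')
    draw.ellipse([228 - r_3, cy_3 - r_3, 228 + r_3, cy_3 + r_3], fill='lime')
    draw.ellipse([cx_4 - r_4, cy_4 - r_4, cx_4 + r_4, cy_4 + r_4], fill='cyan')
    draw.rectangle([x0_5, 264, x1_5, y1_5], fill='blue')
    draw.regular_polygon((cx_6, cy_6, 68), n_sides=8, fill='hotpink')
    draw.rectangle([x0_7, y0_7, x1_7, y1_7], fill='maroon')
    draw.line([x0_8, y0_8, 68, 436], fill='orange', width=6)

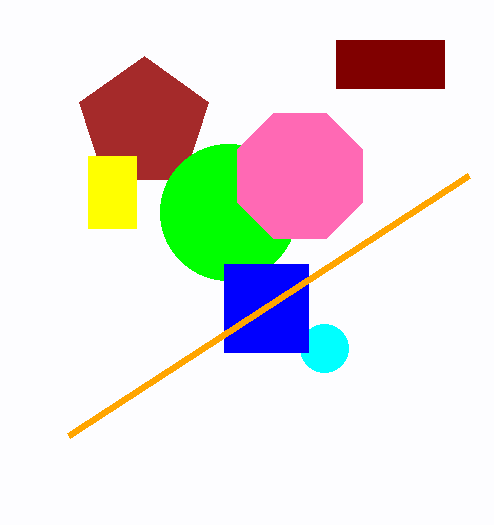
cx_1 = 144, cy_1 = 124, x0_2 = 88, y0_2 = 156, x1_2 = 136, y1_2 = 228, cy_3 = 212, r_3 = 68, cx_4 = 324, cy_4 = 348, r_4 = 24, x0_5 = 224, x1_5 = 308, y1_5 = 352, cx_6 = 300, cy_6 = 176, x0_7 = 336, y0_7 = 40, x1_7 = 444, y1_7 = 88, x0_8 = 468, y0_8 = 176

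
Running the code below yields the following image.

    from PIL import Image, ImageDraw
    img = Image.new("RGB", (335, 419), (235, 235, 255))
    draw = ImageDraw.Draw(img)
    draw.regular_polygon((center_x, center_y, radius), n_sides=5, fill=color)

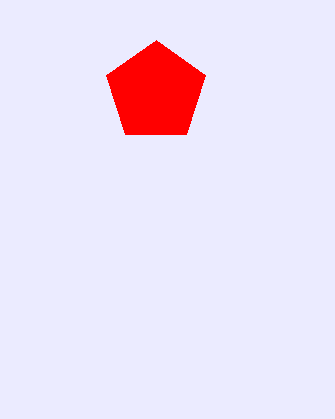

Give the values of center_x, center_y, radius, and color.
center_x = 156
center_y = 92
radius = 52
color = 'red'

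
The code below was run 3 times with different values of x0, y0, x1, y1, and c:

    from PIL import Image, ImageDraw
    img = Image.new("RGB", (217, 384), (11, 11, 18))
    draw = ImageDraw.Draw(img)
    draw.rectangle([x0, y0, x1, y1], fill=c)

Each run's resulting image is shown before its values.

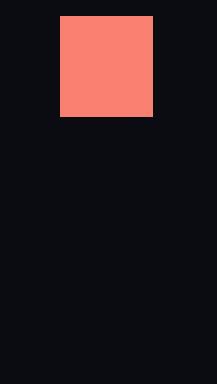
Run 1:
x0 = 60, y0 = 16, x1 = 152, y1 = 116, c = 'salmon'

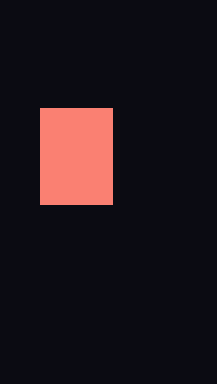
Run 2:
x0 = 40; y0 = 108; x1 = 112; y1 = 204; c = 'salmon'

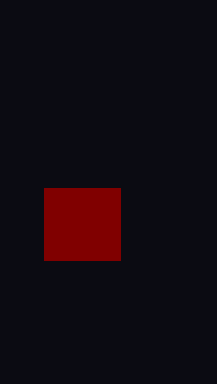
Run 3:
x0 = 44, y0 = 188, x1 = 120, y1 = 260, c = 'maroon'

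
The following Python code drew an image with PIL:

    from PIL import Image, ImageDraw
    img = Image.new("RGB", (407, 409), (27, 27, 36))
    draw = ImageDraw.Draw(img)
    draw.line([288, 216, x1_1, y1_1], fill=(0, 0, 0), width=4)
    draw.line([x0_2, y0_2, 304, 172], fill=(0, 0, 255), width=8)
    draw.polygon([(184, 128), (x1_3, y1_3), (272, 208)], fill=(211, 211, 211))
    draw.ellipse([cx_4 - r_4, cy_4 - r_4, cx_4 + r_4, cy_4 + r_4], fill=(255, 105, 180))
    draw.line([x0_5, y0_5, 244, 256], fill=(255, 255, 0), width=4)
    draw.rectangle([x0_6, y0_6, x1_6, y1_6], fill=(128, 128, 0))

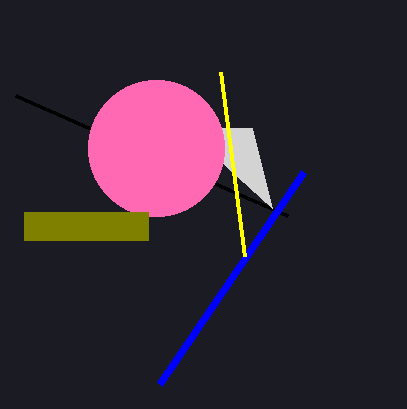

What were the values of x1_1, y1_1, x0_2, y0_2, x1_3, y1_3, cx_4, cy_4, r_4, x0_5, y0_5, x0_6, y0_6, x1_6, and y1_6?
x1_1 = 16; y1_1 = 96; x0_2 = 160; y0_2 = 384; x1_3 = 252; y1_3 = 128; cx_4 = 156; cy_4 = 148; r_4 = 68; x0_5 = 220; y0_5 = 72; x0_6 = 24; y0_6 = 212; x1_6 = 148; y1_6 = 240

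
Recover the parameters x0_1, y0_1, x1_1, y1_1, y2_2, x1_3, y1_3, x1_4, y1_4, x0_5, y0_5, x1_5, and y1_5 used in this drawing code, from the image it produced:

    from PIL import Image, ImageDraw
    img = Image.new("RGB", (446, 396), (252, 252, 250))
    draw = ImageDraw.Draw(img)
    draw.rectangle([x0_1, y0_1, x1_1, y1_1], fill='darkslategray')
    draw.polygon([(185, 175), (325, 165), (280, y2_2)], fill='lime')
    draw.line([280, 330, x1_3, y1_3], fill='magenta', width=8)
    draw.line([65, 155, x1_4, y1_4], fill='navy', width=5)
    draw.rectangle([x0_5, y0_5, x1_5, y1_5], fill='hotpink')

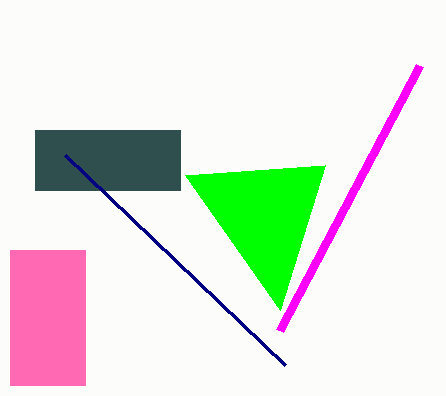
x0_1 = 35, y0_1 = 130, x1_1 = 180, y1_1 = 190, y2_2 = 310, x1_3 = 420, y1_3 = 65, x1_4 = 285, y1_4 = 365, x0_5 = 10, y0_5 = 250, x1_5 = 85, y1_5 = 385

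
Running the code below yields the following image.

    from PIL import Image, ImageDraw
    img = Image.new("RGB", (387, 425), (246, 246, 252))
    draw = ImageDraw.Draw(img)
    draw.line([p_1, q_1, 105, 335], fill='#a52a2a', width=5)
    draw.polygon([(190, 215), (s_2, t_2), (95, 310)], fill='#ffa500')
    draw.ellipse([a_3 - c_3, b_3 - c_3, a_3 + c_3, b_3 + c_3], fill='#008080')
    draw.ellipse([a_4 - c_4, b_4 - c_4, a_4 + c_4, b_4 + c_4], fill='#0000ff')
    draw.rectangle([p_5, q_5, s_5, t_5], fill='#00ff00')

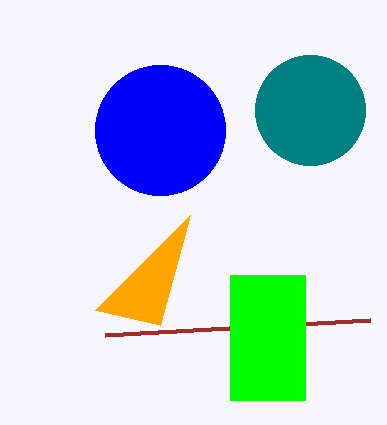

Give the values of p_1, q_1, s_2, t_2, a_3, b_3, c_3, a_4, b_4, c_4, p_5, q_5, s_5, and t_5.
p_1 = 370; q_1 = 320; s_2 = 160; t_2 = 325; a_3 = 310; b_3 = 110; c_3 = 55; a_4 = 160; b_4 = 130; c_4 = 65; p_5 = 230; q_5 = 275; s_5 = 305; t_5 = 400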